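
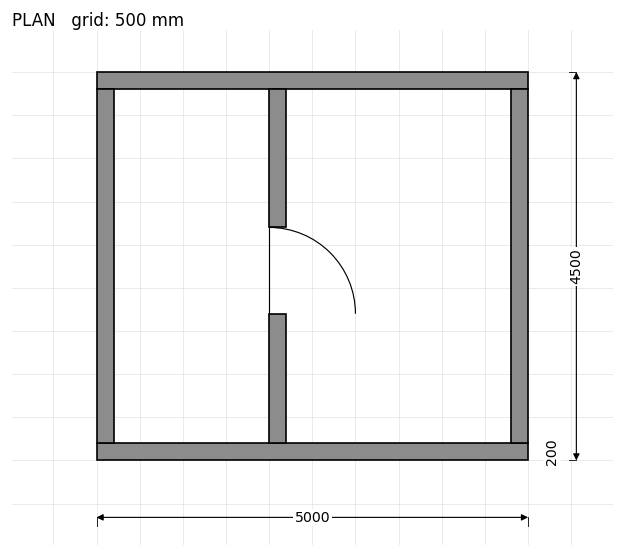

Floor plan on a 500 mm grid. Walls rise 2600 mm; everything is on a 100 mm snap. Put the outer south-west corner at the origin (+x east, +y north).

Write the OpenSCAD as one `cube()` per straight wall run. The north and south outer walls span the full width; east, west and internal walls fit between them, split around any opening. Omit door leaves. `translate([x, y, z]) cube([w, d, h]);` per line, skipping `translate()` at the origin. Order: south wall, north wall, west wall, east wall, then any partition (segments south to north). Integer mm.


cube([5000, 200, 2600]);
translate([0, 4300, 0]) cube([5000, 200, 2600]);
translate([0, 200, 0]) cube([200, 4100, 2600]);
translate([4800, 200, 0]) cube([200, 4100, 2600]);
translate([2000, 200, 0]) cube([200, 1500, 2600]);
translate([2000, 2700, 0]) cube([200, 1600, 2600]);


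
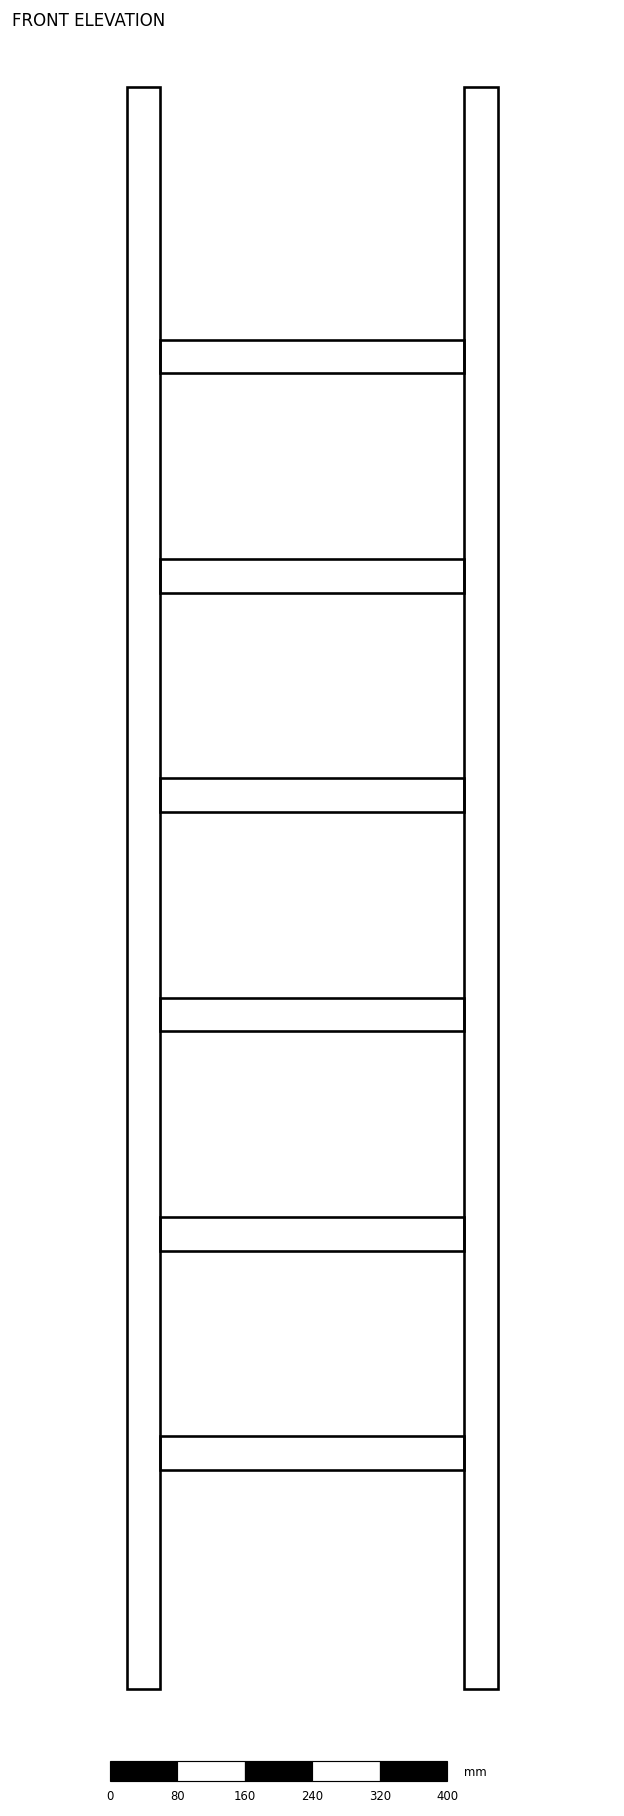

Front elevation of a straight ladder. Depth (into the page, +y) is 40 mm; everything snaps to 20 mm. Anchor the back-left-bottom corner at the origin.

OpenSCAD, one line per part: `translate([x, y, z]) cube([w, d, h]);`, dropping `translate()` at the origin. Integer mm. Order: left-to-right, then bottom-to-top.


cube([40, 40, 1900]);
translate([40, 0, 260]) cube([360, 40, 40]);
translate([40, 0, 520]) cube([360, 40, 40]);
translate([40, 0, 780]) cube([360, 40, 40]);
translate([40, 0, 1040]) cube([360, 40, 40]);
translate([40, 0, 1300]) cube([360, 40, 40]);
translate([40, 0, 1560]) cube([360, 40, 40]);
translate([400, 0, 0]) cube([40, 40, 1900]);


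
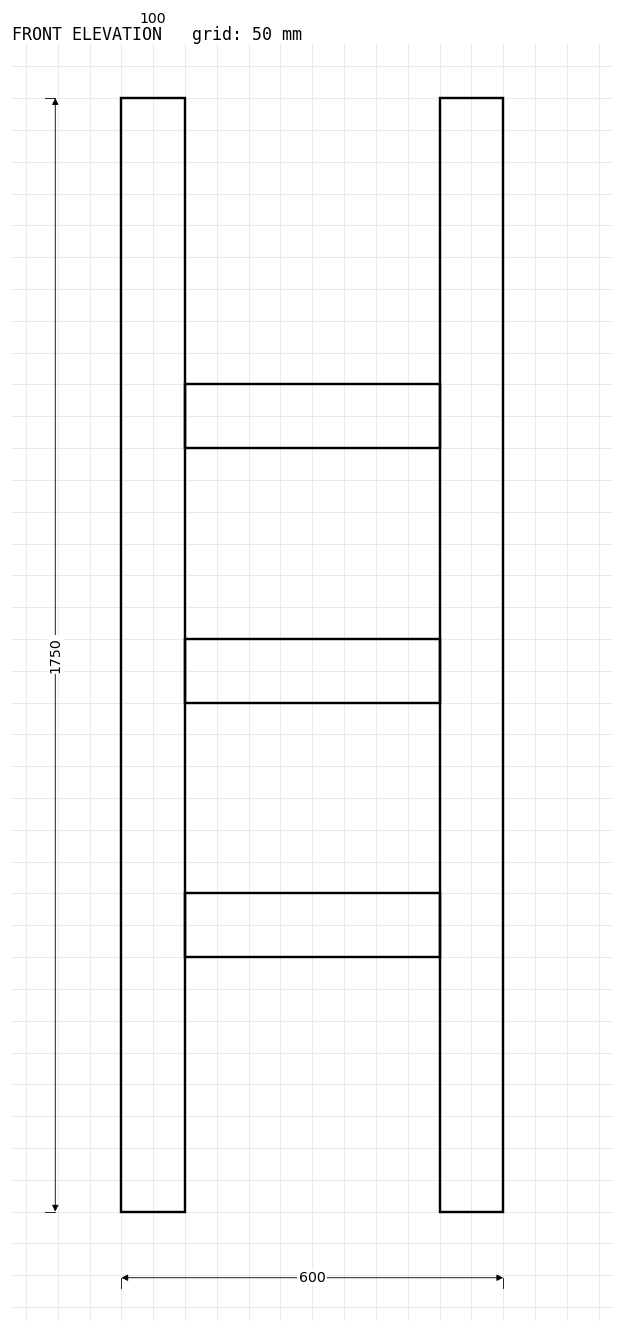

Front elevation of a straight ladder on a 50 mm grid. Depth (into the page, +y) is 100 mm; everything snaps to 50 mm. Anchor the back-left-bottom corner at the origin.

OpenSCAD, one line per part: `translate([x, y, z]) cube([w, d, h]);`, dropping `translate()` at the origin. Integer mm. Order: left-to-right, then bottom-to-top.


cube([100, 100, 1750]);
translate([100, 0, 400]) cube([400, 100, 100]);
translate([100, 0, 800]) cube([400, 100, 100]);
translate([100, 0, 1200]) cube([400, 100, 100]);
translate([500, 0, 0]) cube([100, 100, 1750]);


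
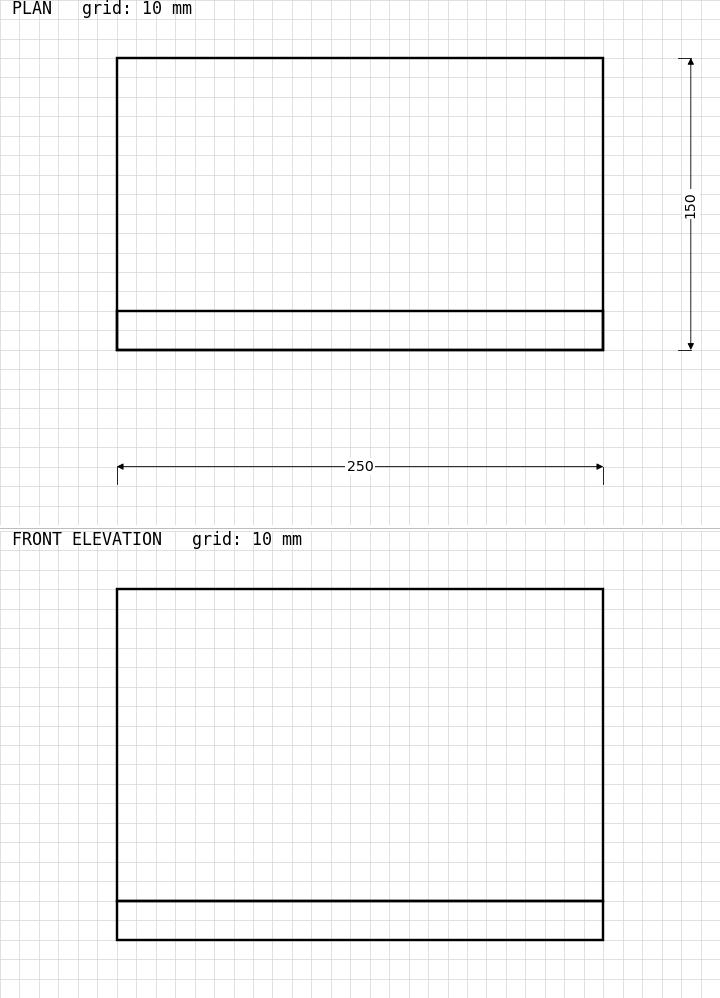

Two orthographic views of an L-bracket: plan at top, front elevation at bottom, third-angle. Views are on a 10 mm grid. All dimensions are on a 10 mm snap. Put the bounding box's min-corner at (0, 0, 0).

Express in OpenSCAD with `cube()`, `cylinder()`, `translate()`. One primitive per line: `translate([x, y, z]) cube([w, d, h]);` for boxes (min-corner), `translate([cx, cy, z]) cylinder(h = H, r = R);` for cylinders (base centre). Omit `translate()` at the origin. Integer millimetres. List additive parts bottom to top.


cube([250, 150, 20]);
translate([0, 0, 20]) cube([250, 20, 160]);


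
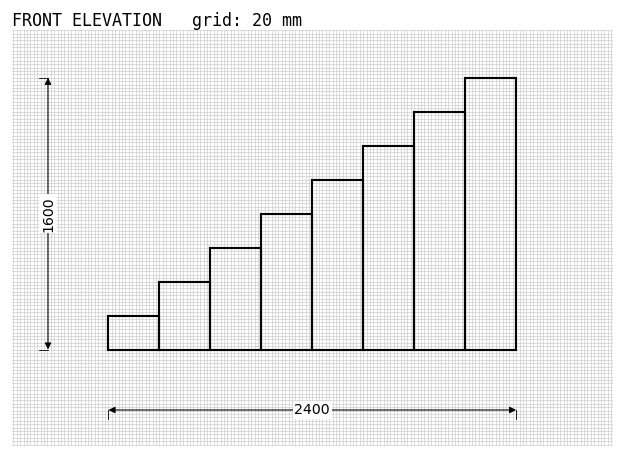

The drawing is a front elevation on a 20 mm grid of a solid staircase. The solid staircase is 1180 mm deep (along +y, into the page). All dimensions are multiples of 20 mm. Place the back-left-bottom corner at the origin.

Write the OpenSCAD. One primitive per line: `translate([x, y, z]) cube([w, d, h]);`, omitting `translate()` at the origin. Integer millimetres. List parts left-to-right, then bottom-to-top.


cube([300, 1180, 200]);
translate([300, 0, 0]) cube([300, 1180, 400]);
translate([600, 0, 0]) cube([300, 1180, 600]);
translate([900, 0, 0]) cube([300, 1180, 800]);
translate([1200, 0, 0]) cube([300, 1180, 1000]);
translate([1500, 0, 0]) cube([300, 1180, 1200]);
translate([1800, 0, 0]) cube([300, 1180, 1400]);
translate([2100, 0, 0]) cube([300, 1180, 1600]);


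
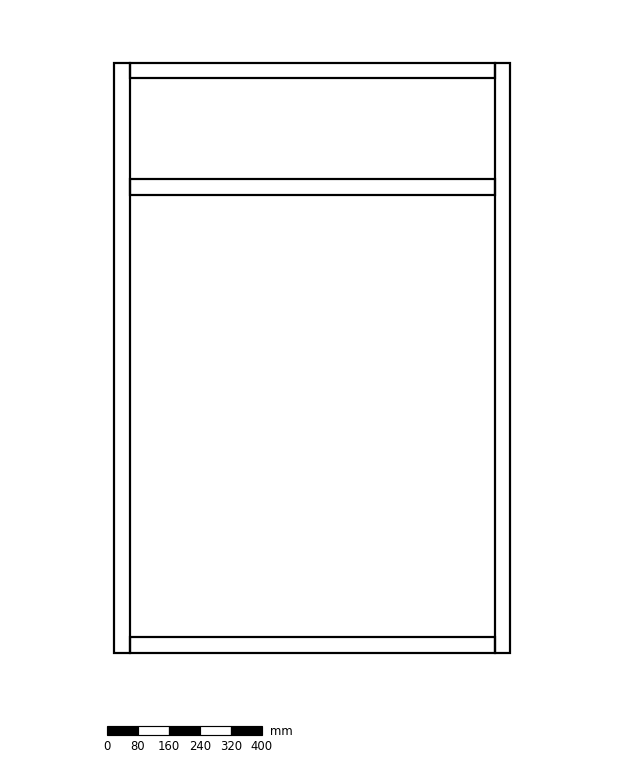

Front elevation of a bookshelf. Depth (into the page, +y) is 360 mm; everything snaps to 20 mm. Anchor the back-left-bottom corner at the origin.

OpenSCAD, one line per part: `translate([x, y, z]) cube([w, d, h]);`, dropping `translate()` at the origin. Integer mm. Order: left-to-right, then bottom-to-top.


cube([40, 360, 1520]);
translate([40, 0, 0]) cube([940, 360, 40]);
translate([40, 0, 1180]) cube([940, 360, 40]);
translate([40, 0, 1480]) cube([940, 360, 40]);
translate([980, 0, 0]) cube([40, 360, 1520]);


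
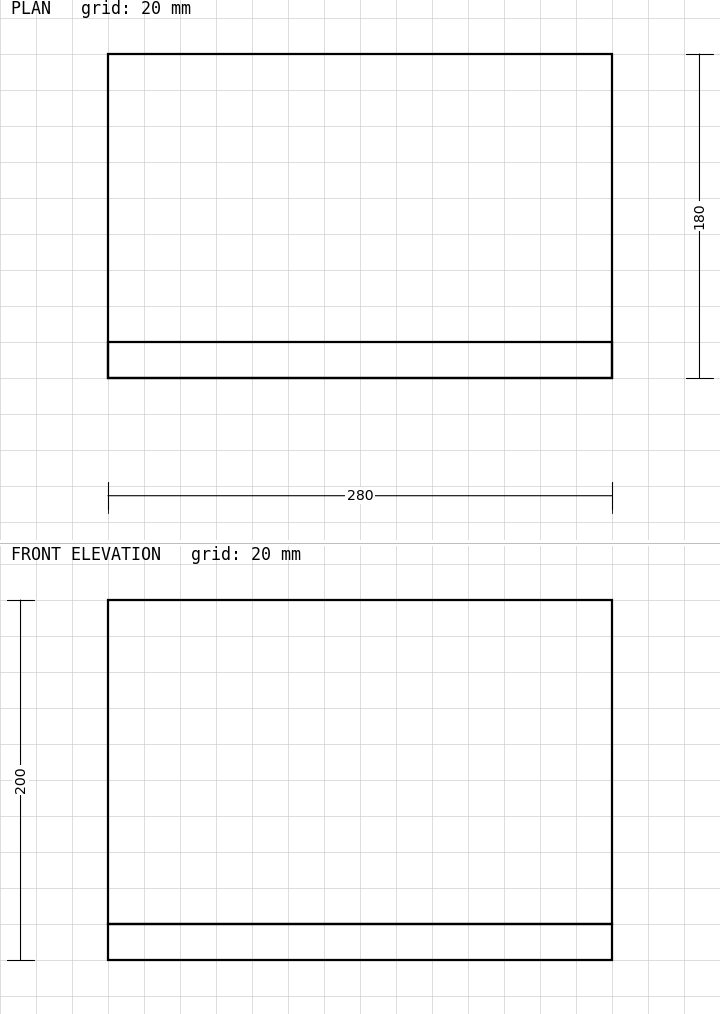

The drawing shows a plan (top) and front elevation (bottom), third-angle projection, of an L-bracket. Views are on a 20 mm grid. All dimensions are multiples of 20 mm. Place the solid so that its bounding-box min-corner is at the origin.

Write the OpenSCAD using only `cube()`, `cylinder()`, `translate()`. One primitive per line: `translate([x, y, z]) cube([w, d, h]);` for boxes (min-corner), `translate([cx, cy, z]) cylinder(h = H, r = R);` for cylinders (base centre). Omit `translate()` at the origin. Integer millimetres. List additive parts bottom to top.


cube([280, 180, 20]);
translate([0, 0, 20]) cube([280, 20, 180]);


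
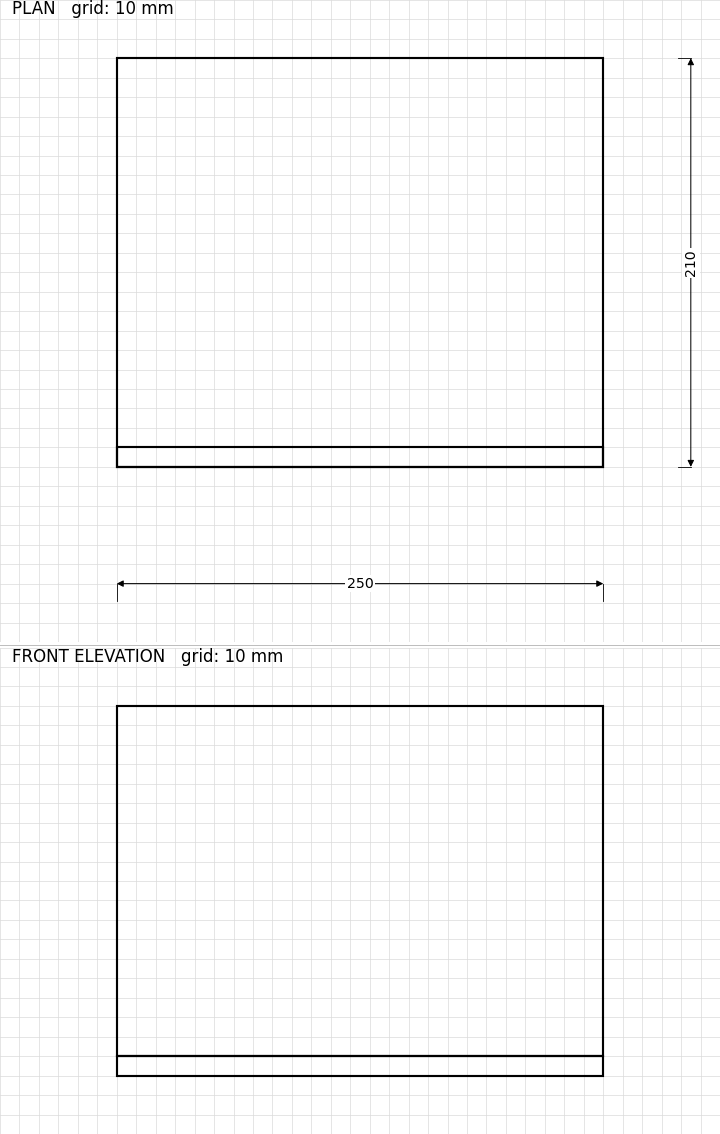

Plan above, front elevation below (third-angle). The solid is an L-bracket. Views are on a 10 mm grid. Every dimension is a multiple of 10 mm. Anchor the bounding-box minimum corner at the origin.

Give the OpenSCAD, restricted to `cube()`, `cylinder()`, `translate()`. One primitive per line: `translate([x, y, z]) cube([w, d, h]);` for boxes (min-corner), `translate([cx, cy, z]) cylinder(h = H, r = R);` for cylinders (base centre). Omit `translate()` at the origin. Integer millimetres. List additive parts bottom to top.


cube([250, 210, 10]);
translate([0, 0, 10]) cube([250, 10, 180]);


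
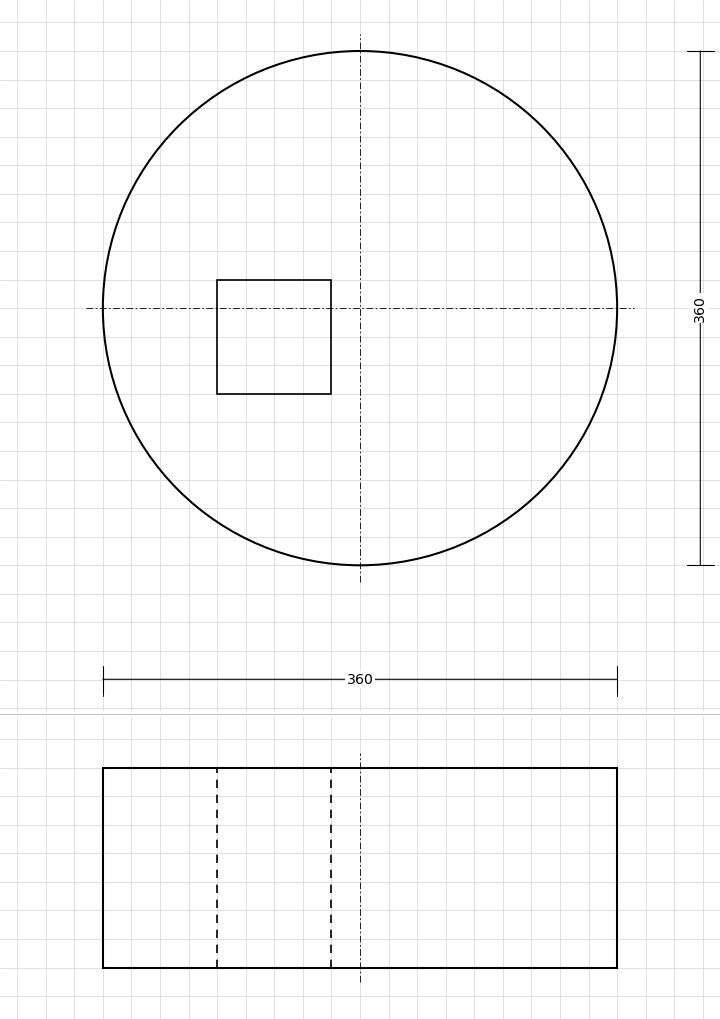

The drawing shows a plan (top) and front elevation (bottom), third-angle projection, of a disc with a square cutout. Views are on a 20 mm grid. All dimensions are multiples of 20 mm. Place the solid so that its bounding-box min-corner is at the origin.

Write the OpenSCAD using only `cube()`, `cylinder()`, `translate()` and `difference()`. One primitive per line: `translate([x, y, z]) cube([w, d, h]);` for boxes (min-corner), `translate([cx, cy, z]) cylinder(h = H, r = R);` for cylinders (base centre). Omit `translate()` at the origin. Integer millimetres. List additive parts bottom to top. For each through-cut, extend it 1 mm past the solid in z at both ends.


difference() {
  translate([180, 180, 0]) cylinder(h = 140, r = 180);
  translate([80, 120, -1]) cube([80, 80, 142]);
}


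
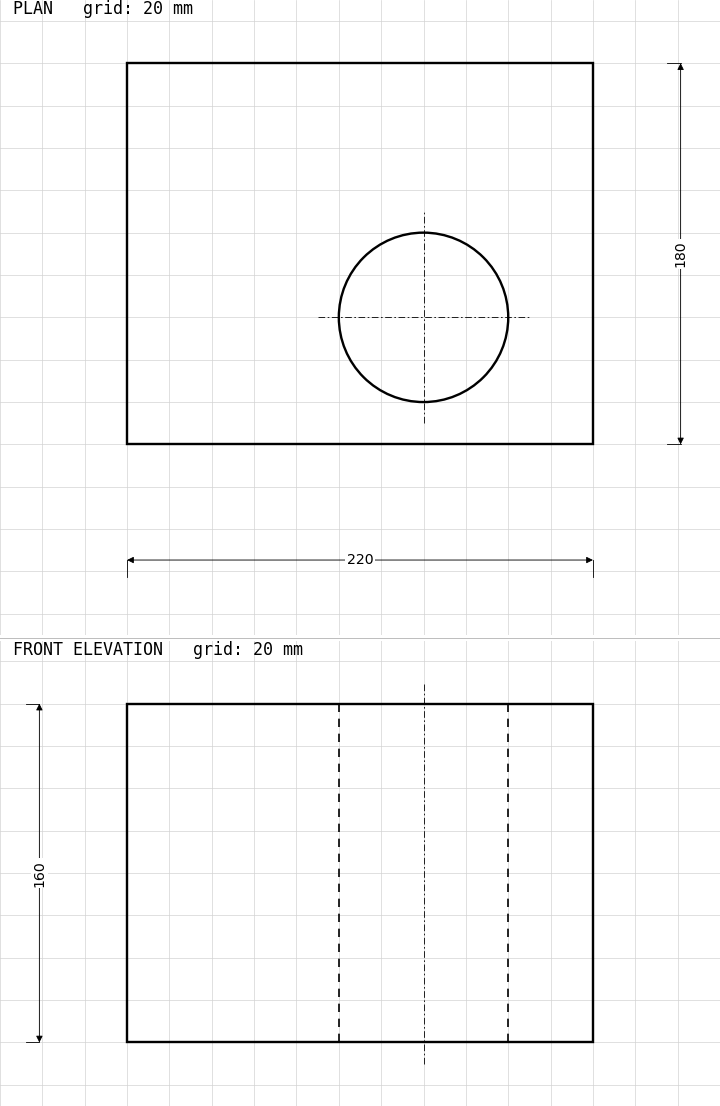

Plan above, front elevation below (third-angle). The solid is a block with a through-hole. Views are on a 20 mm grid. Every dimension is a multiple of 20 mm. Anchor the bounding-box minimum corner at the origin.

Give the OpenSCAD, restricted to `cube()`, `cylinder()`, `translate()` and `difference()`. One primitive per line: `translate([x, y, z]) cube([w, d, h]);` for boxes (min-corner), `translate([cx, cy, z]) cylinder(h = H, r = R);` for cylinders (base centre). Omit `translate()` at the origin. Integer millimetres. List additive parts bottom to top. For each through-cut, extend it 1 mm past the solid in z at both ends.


difference() {
  cube([220, 180, 160]);
  translate([140, 60, -1]) cylinder(h = 162, r = 40);
}


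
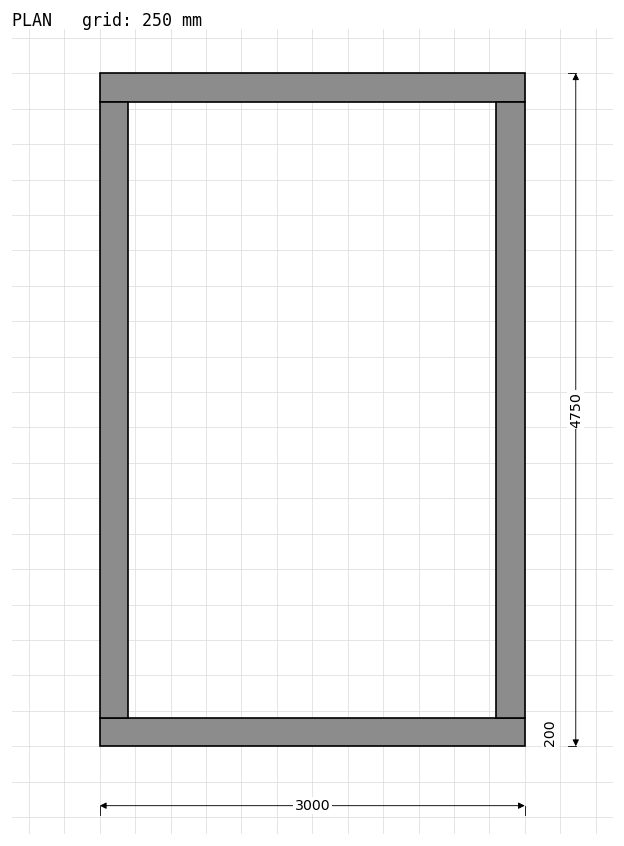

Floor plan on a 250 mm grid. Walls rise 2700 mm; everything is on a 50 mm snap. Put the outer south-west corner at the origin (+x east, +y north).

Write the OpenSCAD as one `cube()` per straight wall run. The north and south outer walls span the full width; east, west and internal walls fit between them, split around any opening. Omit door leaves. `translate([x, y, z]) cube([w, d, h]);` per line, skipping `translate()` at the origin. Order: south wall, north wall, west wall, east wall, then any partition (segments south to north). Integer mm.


cube([3000, 200, 2700]);
translate([0, 4550, 0]) cube([3000, 200, 2700]);
translate([0, 200, 0]) cube([200, 4350, 2700]);
translate([2800, 200, 0]) cube([200, 4350, 2700]);


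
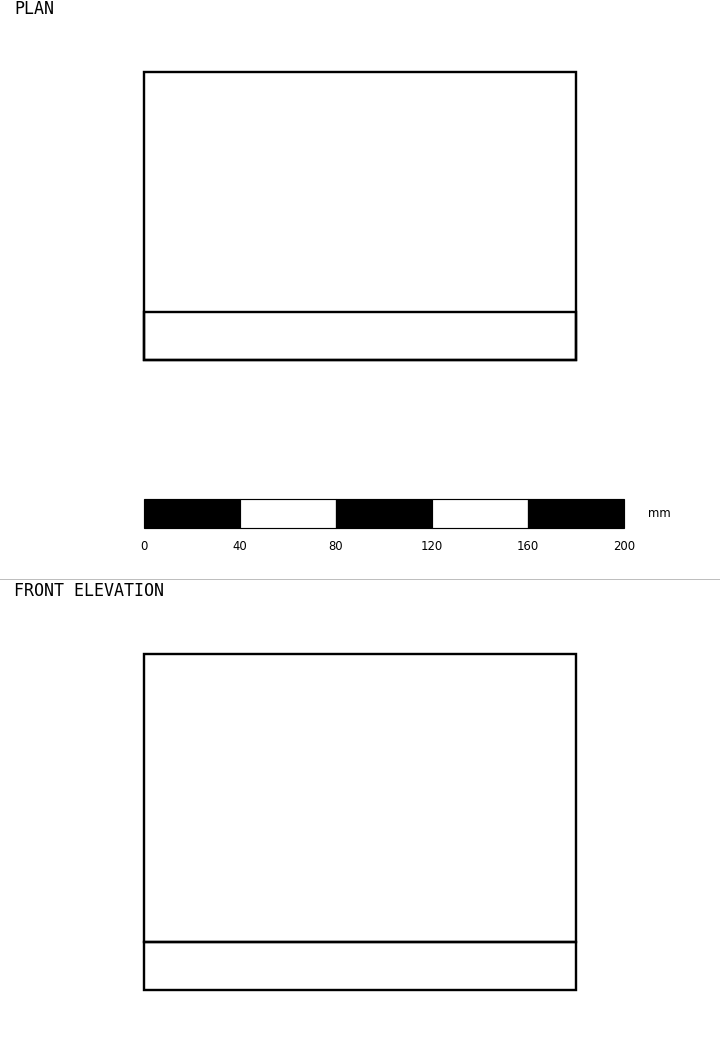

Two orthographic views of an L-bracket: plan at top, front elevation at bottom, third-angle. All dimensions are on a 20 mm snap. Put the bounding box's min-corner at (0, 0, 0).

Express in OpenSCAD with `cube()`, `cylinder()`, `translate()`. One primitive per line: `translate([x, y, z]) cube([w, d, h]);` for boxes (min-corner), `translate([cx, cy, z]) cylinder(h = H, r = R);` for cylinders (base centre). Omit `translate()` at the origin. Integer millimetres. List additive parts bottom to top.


cube([180, 120, 20]);
translate([0, 0, 20]) cube([180, 20, 120]);


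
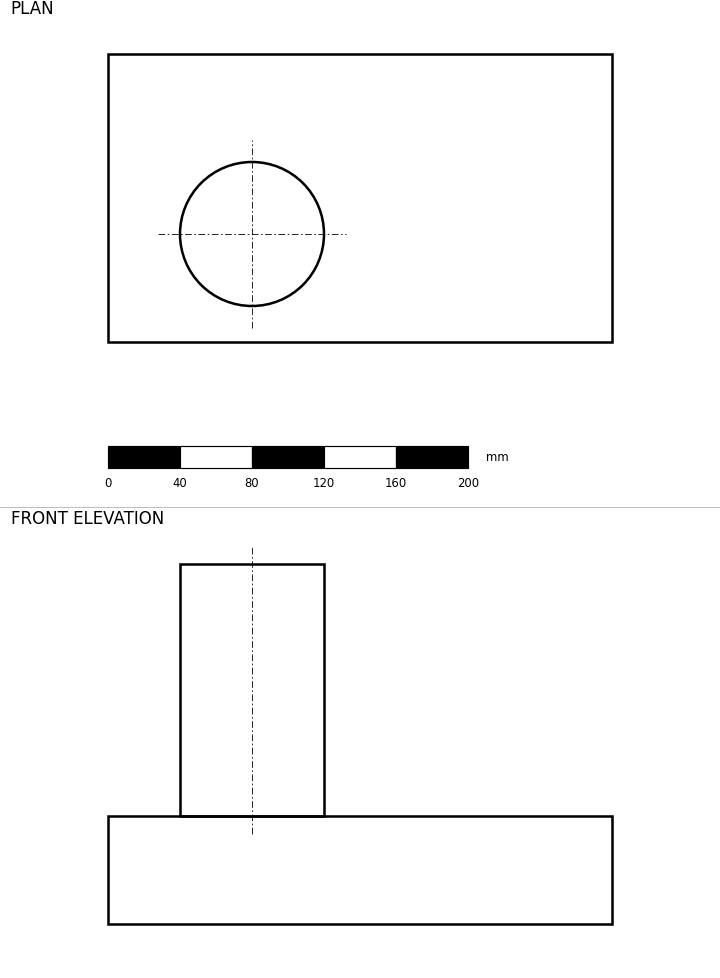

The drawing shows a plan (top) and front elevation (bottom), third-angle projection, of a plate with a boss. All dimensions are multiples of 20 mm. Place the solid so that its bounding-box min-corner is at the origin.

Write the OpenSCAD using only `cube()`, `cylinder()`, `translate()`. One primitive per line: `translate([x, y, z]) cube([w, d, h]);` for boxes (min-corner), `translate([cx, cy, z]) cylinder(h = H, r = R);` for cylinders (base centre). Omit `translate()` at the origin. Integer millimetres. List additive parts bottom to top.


cube([280, 160, 60]);
translate([80, 60, 60]) cylinder(h = 140, r = 40);


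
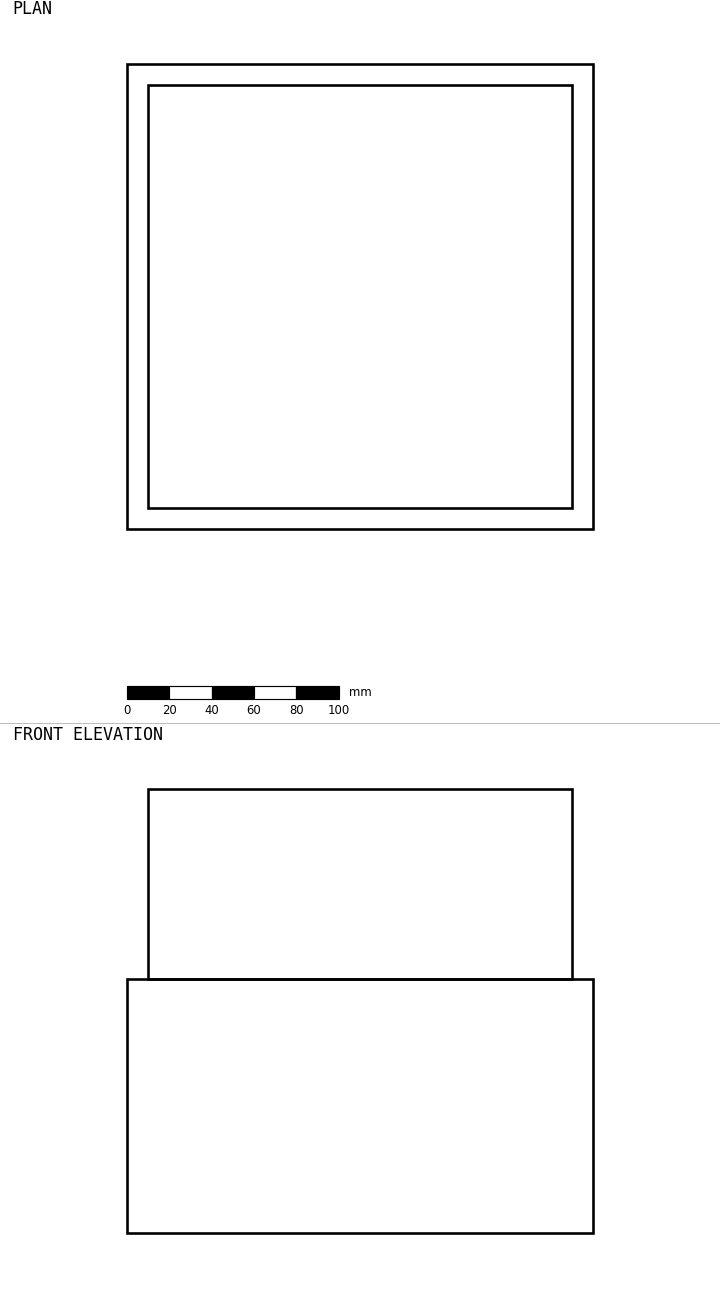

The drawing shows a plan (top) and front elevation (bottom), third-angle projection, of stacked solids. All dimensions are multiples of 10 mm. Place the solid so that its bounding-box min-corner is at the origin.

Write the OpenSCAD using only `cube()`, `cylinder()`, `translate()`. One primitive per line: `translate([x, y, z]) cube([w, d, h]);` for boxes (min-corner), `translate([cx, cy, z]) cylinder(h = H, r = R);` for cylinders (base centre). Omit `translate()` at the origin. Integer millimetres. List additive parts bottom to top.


cube([220, 220, 120]);
translate([10, 10, 120]) cube([200, 200, 90]);


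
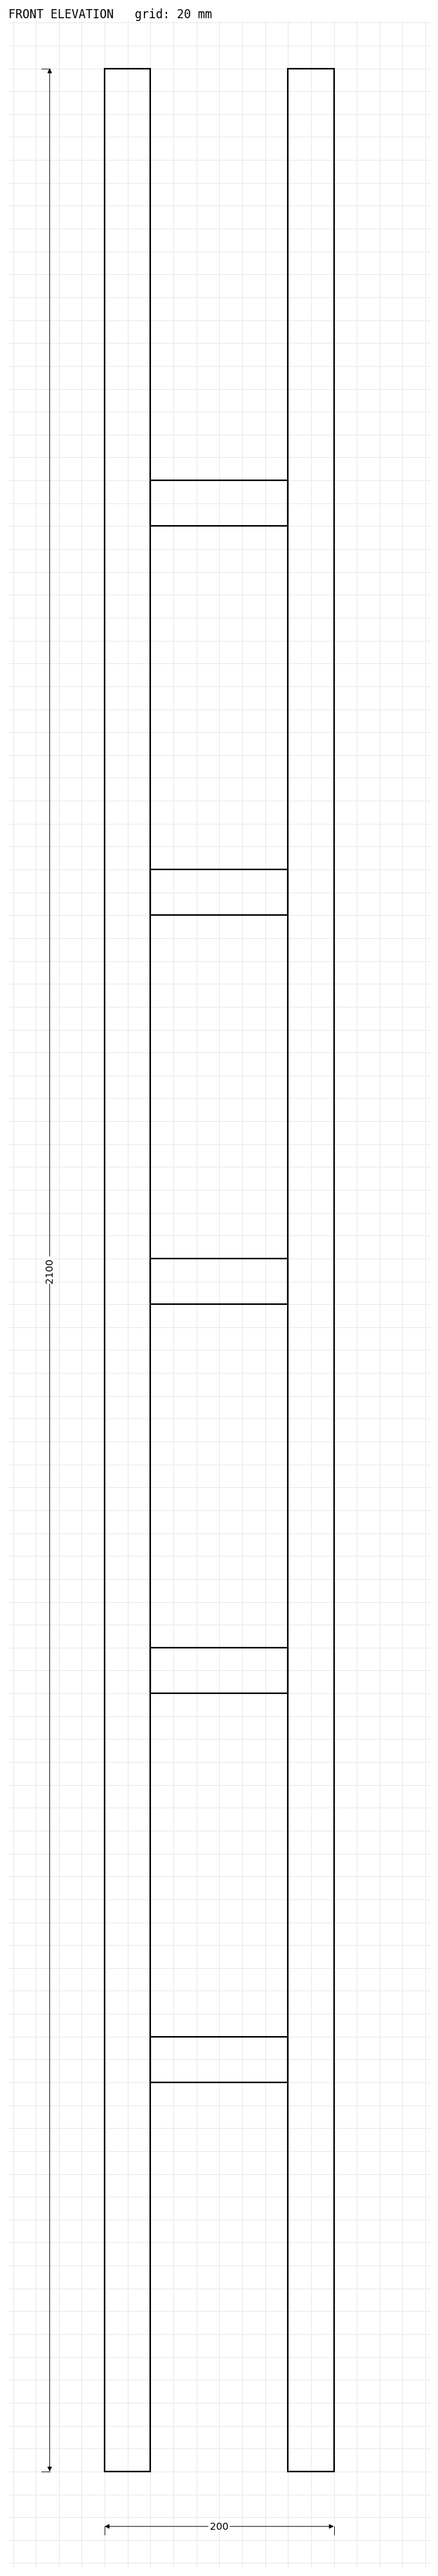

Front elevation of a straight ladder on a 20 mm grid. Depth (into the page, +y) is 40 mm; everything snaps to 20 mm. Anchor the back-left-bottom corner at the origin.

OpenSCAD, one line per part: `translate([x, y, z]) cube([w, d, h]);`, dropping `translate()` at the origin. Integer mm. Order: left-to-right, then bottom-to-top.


cube([40, 40, 2100]);
translate([40, 0, 340]) cube([120, 40, 40]);
translate([40, 0, 680]) cube([120, 40, 40]);
translate([40, 0, 1020]) cube([120, 40, 40]);
translate([40, 0, 1360]) cube([120, 40, 40]);
translate([40, 0, 1700]) cube([120, 40, 40]);
translate([160, 0, 0]) cube([40, 40, 2100]);


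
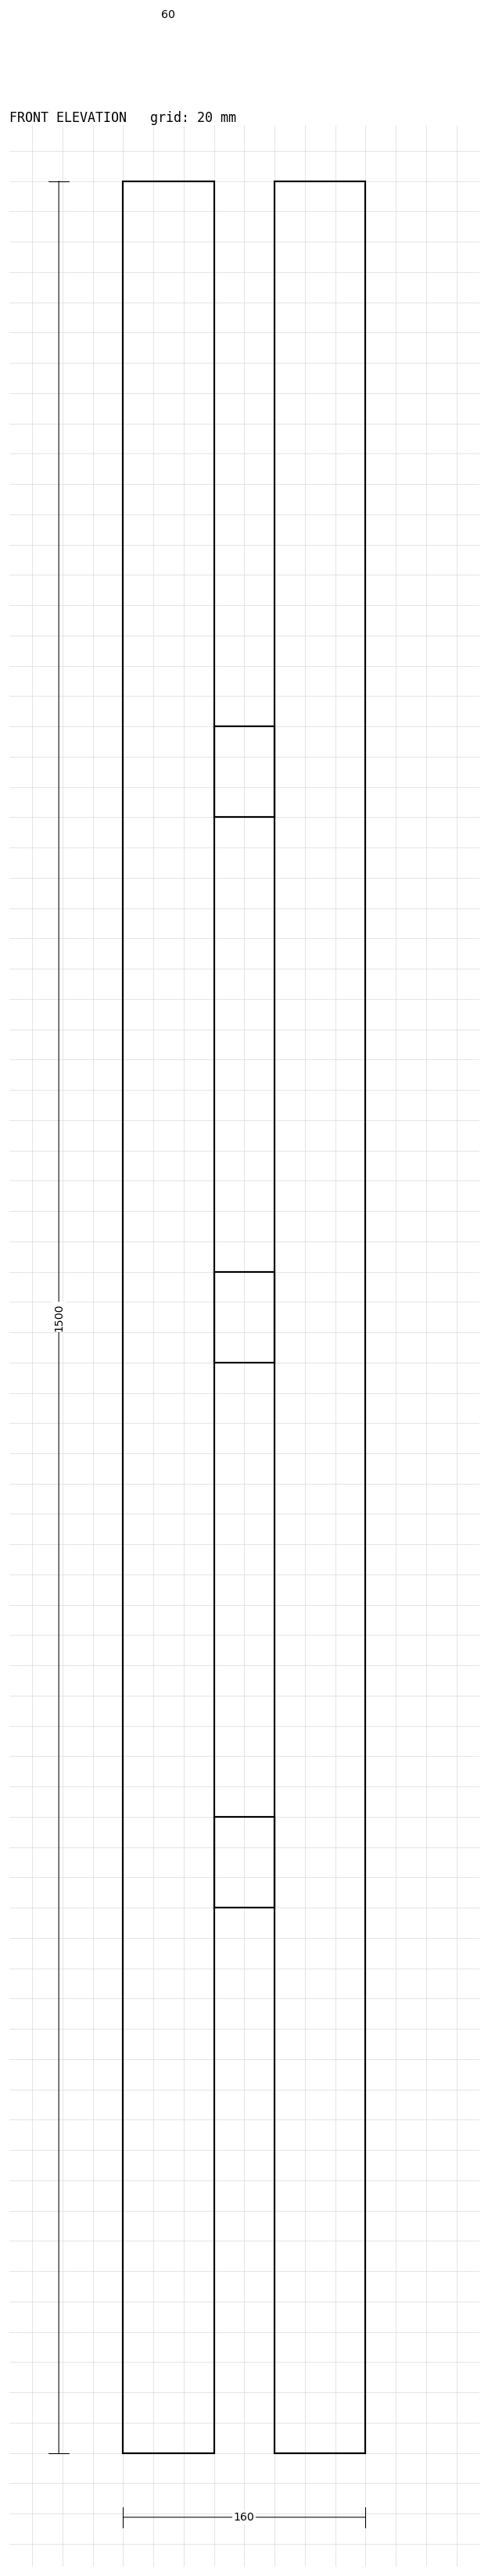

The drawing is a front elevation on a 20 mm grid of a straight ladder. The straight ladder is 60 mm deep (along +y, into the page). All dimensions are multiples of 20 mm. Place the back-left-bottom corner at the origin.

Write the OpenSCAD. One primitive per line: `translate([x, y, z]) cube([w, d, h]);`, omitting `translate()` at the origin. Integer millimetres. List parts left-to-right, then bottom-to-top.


cube([60, 60, 1500]);
translate([60, 0, 360]) cube([40, 60, 60]);
translate([60, 0, 720]) cube([40, 60, 60]);
translate([60, 0, 1080]) cube([40, 60, 60]);
translate([100, 0, 0]) cube([60, 60, 1500]);


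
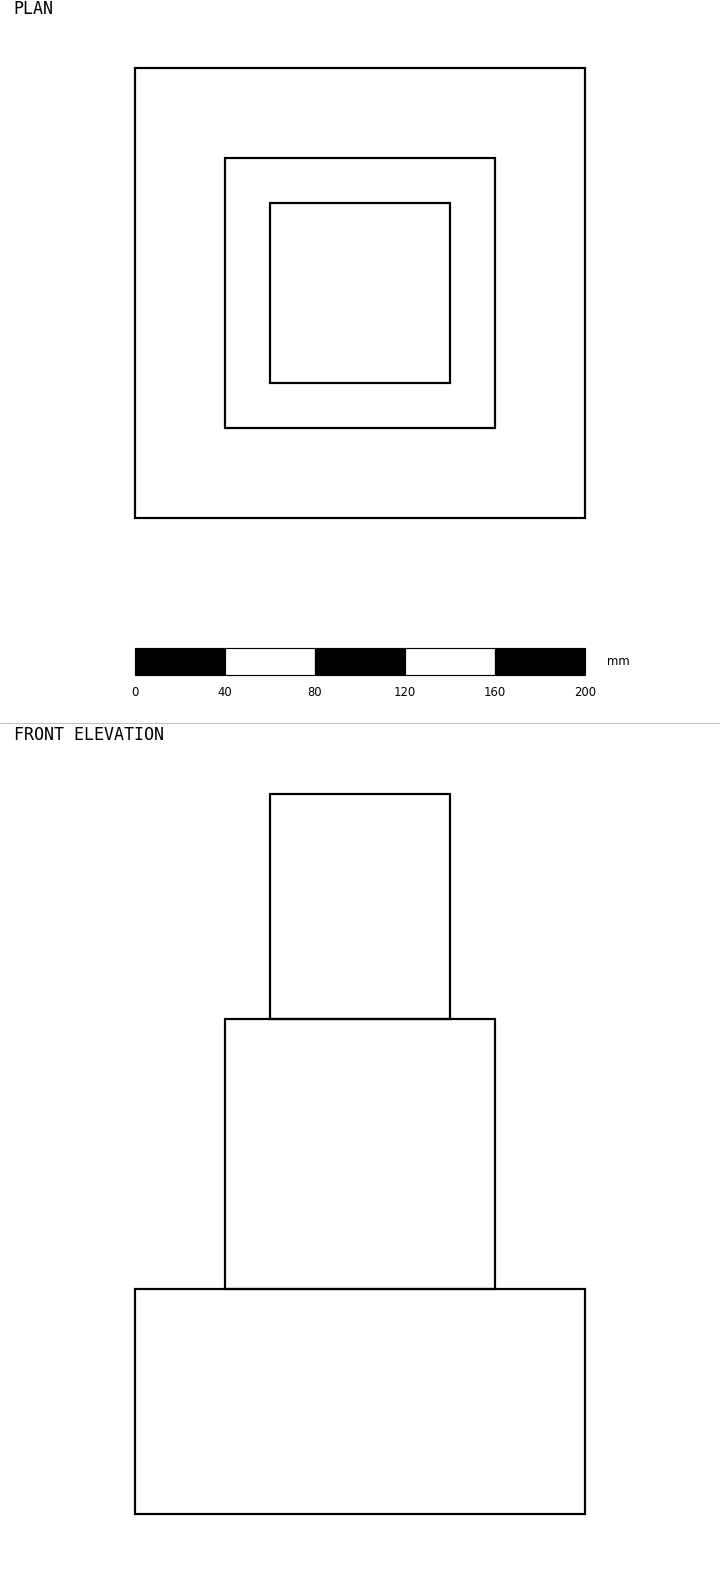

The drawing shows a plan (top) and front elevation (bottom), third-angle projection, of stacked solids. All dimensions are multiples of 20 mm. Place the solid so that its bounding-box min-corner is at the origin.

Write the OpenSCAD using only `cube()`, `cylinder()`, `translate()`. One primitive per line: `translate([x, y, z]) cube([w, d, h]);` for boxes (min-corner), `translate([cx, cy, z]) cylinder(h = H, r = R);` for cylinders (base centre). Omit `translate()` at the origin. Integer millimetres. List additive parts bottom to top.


cube([200, 200, 100]);
translate([40, 40, 100]) cube([120, 120, 120]);
translate([60, 60, 220]) cube([80, 80, 100]);


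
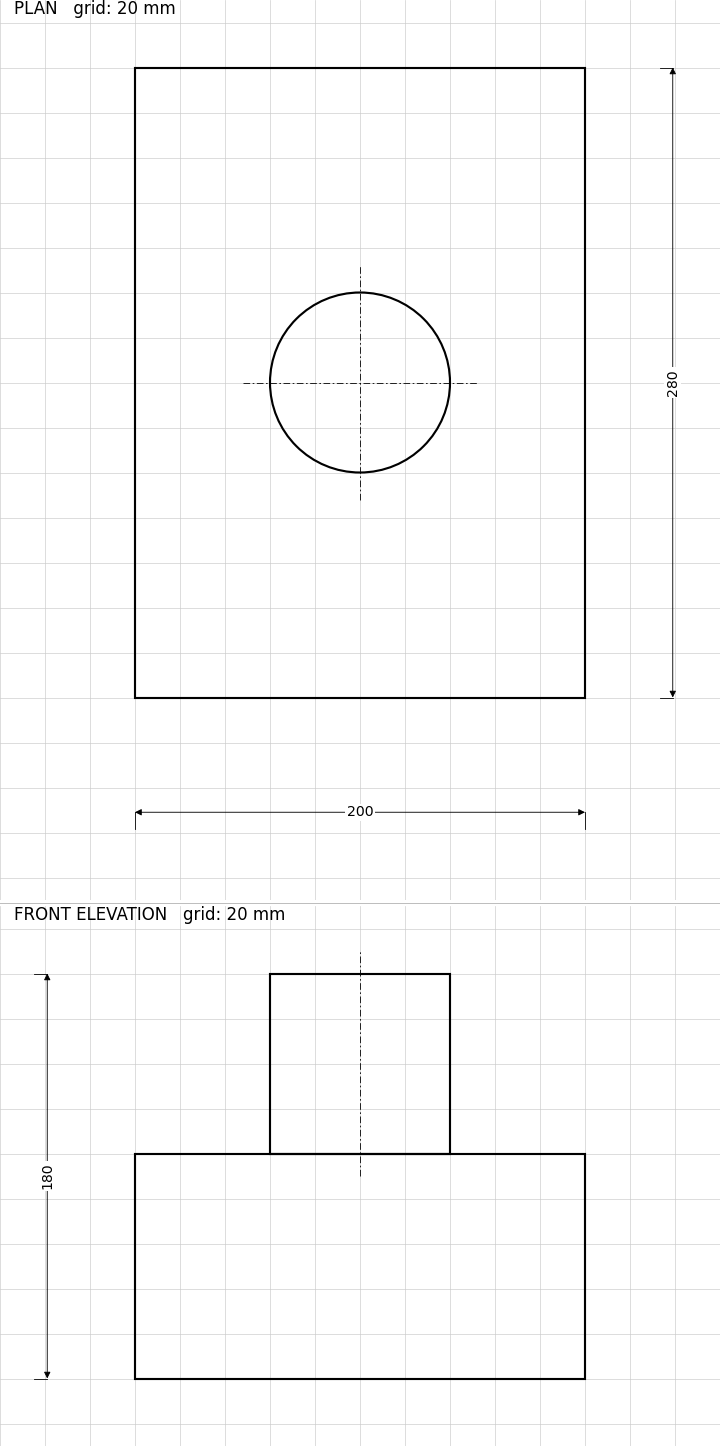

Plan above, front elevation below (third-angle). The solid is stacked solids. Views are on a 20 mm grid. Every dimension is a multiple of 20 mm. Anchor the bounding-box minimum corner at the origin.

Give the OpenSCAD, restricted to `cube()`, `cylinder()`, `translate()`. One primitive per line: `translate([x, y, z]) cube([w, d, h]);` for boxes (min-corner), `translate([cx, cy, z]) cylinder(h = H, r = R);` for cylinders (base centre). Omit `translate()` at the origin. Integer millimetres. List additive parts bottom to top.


cube([200, 280, 100]);
translate([100, 140, 100]) cylinder(h = 80, r = 40);


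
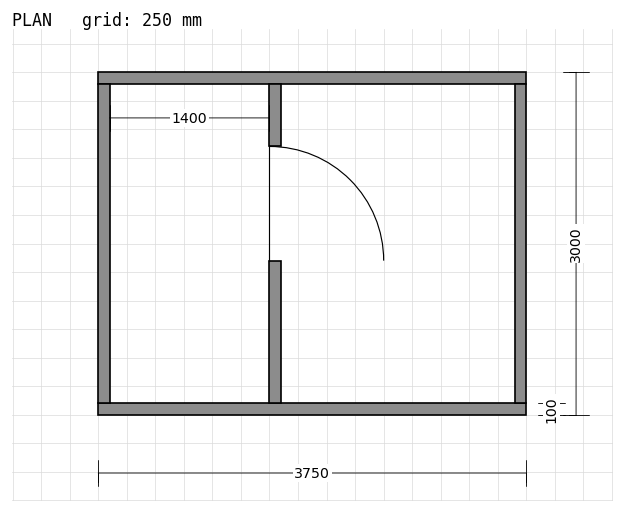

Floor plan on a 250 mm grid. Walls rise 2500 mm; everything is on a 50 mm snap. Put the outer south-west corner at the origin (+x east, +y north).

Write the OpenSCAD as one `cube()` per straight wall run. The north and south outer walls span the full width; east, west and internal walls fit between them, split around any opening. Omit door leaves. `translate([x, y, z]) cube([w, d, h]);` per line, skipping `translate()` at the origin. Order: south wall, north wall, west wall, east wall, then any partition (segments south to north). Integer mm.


cube([3750, 100, 2500]);
translate([0, 2900, 0]) cube([3750, 100, 2500]);
translate([0, 100, 0]) cube([100, 2800, 2500]);
translate([3650, 100, 0]) cube([100, 2800, 2500]);
translate([1500, 100, 0]) cube([100, 1250, 2500]);
translate([1500, 2350, 0]) cube([100, 550, 2500]);


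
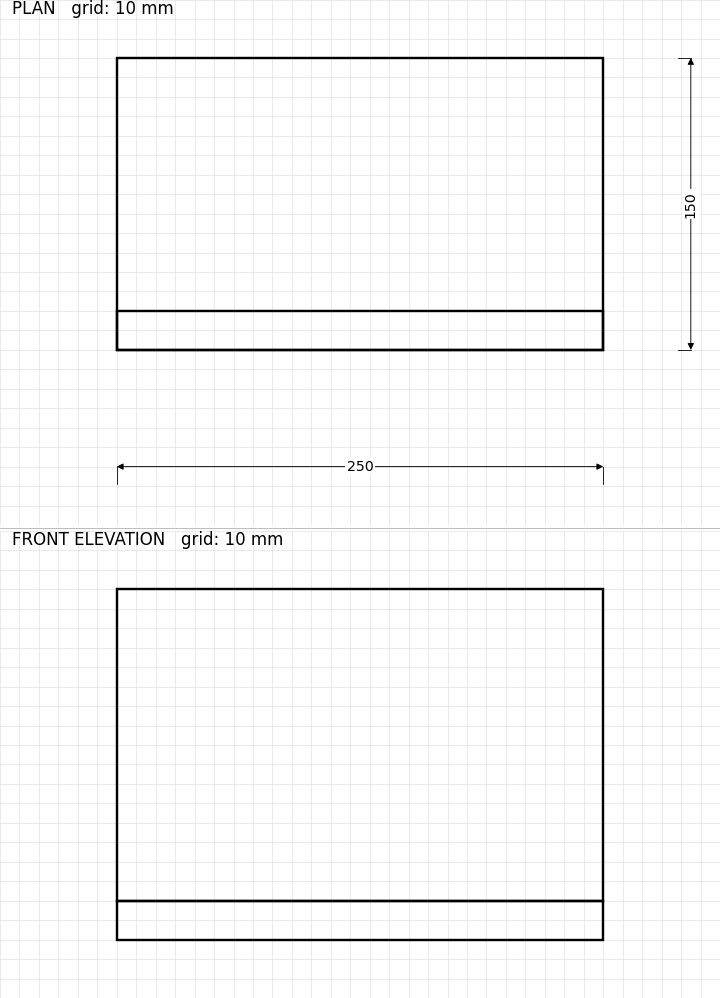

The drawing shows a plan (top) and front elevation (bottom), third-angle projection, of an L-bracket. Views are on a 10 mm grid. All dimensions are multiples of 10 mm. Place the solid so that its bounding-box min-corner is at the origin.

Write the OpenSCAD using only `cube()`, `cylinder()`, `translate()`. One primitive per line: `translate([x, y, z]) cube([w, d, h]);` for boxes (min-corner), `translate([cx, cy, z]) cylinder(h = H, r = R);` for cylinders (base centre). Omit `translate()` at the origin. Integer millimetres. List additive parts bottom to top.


cube([250, 150, 20]);
translate([0, 0, 20]) cube([250, 20, 160]);


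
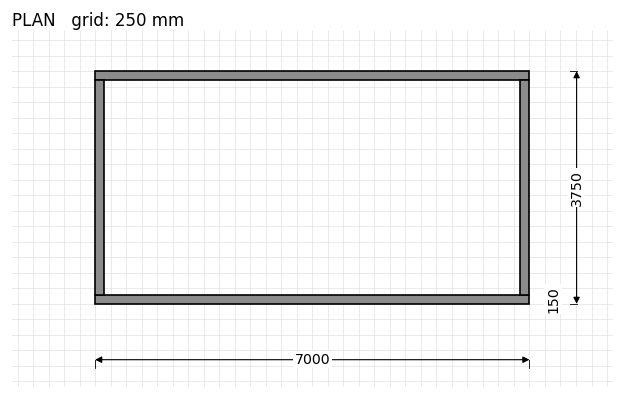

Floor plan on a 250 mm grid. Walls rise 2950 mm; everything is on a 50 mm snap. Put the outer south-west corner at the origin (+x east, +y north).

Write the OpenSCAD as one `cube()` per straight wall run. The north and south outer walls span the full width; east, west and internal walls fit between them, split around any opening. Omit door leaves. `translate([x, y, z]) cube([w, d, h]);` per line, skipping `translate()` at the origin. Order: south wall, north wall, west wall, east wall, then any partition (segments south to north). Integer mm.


cube([7000, 150, 2950]);
translate([0, 3600, 0]) cube([7000, 150, 2950]);
translate([0, 150, 0]) cube([150, 3450, 2950]);
translate([6850, 150, 0]) cube([150, 3450, 2950]);


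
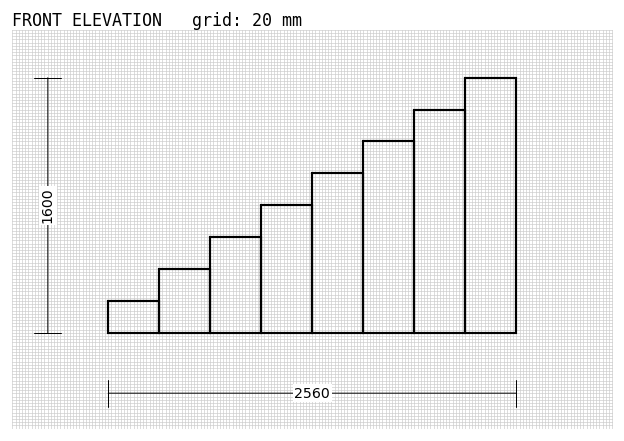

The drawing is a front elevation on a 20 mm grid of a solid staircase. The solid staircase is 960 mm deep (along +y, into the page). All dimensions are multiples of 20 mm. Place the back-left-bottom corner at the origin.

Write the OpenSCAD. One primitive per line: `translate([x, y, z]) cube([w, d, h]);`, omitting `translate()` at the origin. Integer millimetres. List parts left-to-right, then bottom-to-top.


cube([320, 960, 200]);
translate([320, 0, 0]) cube([320, 960, 400]);
translate([640, 0, 0]) cube([320, 960, 600]);
translate([960, 0, 0]) cube([320, 960, 800]);
translate([1280, 0, 0]) cube([320, 960, 1000]);
translate([1600, 0, 0]) cube([320, 960, 1200]);
translate([1920, 0, 0]) cube([320, 960, 1400]);
translate([2240, 0, 0]) cube([320, 960, 1600]);


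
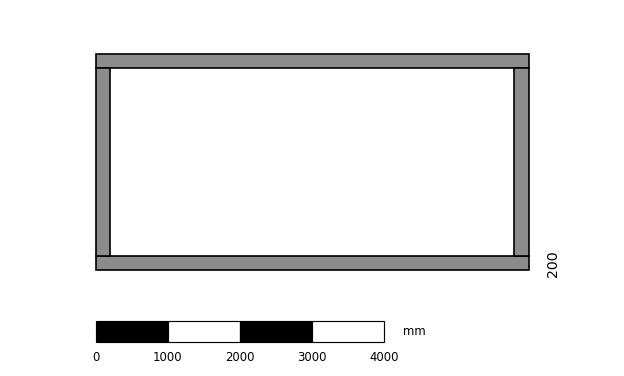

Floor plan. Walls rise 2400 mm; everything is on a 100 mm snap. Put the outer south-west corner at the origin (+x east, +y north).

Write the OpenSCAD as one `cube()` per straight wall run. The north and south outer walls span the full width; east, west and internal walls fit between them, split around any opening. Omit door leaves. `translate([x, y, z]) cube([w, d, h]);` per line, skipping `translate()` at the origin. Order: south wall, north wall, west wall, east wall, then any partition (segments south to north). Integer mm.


cube([6000, 200, 2400]);
translate([0, 2800, 0]) cube([6000, 200, 2400]);
translate([0, 200, 0]) cube([200, 2600, 2400]);
translate([5800, 200, 0]) cube([200, 2600, 2400]);


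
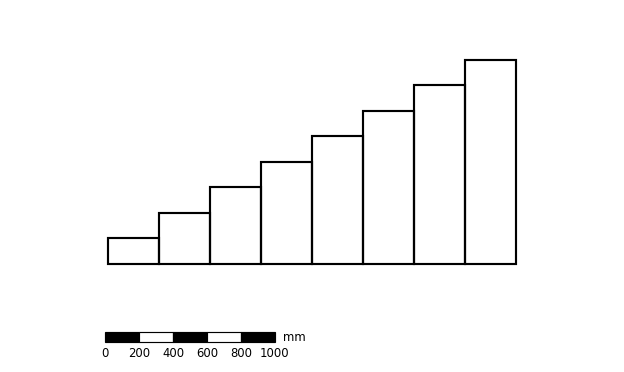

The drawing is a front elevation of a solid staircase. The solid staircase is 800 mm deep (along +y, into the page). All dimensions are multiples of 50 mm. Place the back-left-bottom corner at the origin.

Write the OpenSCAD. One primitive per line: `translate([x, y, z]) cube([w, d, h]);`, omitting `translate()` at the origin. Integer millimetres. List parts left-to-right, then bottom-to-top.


cube([300, 800, 150]);
translate([300, 0, 0]) cube([300, 800, 300]);
translate([600, 0, 0]) cube([300, 800, 450]);
translate([900, 0, 0]) cube([300, 800, 600]);
translate([1200, 0, 0]) cube([300, 800, 750]);
translate([1500, 0, 0]) cube([300, 800, 900]);
translate([1800, 0, 0]) cube([300, 800, 1050]);
translate([2100, 0, 0]) cube([300, 800, 1200]);


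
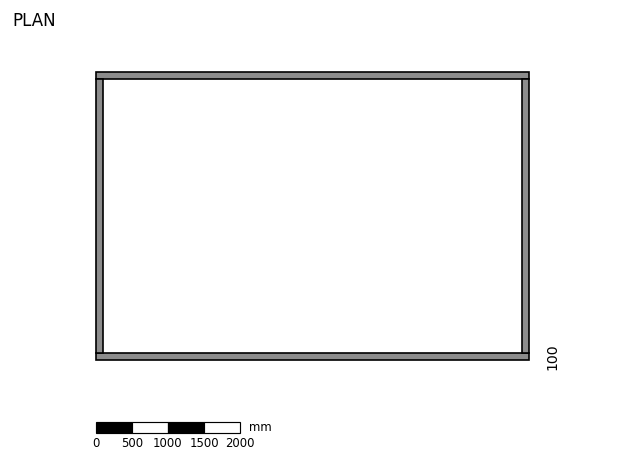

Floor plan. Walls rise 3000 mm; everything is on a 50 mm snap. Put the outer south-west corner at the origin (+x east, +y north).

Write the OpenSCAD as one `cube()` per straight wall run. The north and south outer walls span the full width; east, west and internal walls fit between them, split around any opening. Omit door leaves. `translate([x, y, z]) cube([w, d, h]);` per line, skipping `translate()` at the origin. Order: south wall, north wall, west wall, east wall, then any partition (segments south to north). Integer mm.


cube([6000, 100, 3000]);
translate([0, 3900, 0]) cube([6000, 100, 3000]);
translate([0, 100, 0]) cube([100, 3800, 3000]);
translate([5900, 100, 0]) cube([100, 3800, 3000]);


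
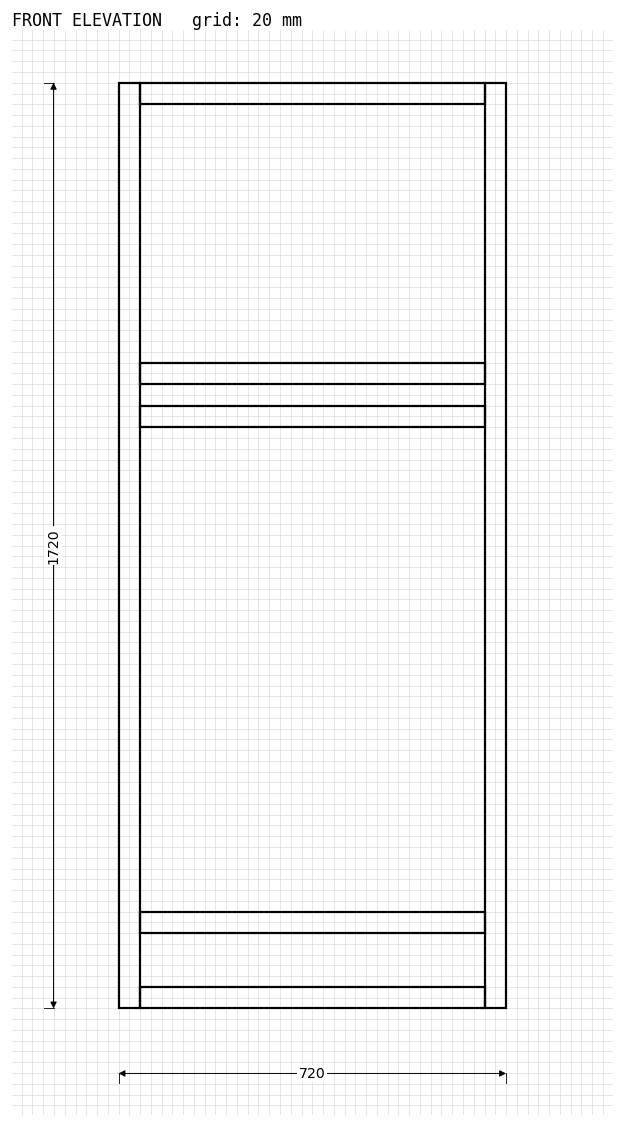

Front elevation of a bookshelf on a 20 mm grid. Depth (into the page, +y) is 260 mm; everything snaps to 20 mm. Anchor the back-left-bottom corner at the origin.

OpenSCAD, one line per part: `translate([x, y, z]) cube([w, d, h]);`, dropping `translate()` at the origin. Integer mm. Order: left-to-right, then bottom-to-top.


cube([40, 260, 1720]);
translate([40, 0, 0]) cube([640, 260, 40]);
translate([40, 0, 140]) cube([640, 260, 40]);
translate([40, 0, 1080]) cube([640, 260, 40]);
translate([40, 0, 1160]) cube([640, 260, 40]);
translate([40, 0, 1680]) cube([640, 260, 40]);
translate([680, 0, 0]) cube([40, 260, 1720]);


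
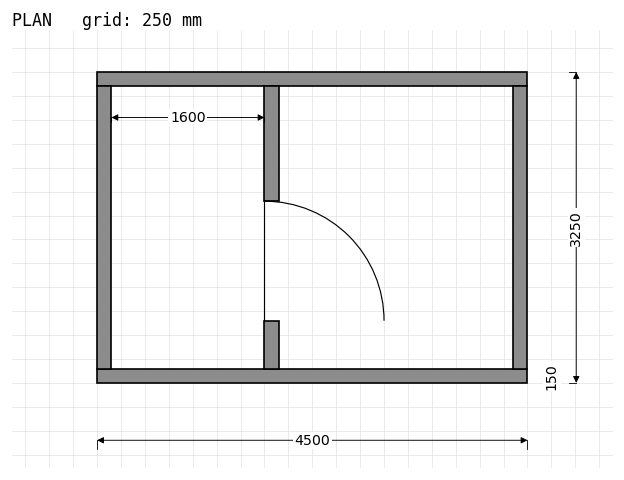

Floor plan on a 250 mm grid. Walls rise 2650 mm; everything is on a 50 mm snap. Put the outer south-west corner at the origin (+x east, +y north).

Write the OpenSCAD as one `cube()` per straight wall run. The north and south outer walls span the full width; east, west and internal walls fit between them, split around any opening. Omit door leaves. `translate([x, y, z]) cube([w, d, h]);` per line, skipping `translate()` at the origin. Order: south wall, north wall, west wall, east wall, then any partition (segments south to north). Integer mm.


cube([4500, 150, 2650]);
translate([0, 3100, 0]) cube([4500, 150, 2650]);
translate([0, 150, 0]) cube([150, 2950, 2650]);
translate([4350, 150, 0]) cube([150, 2950, 2650]);
translate([1750, 150, 0]) cube([150, 500, 2650]);
translate([1750, 1900, 0]) cube([150, 1200, 2650]);


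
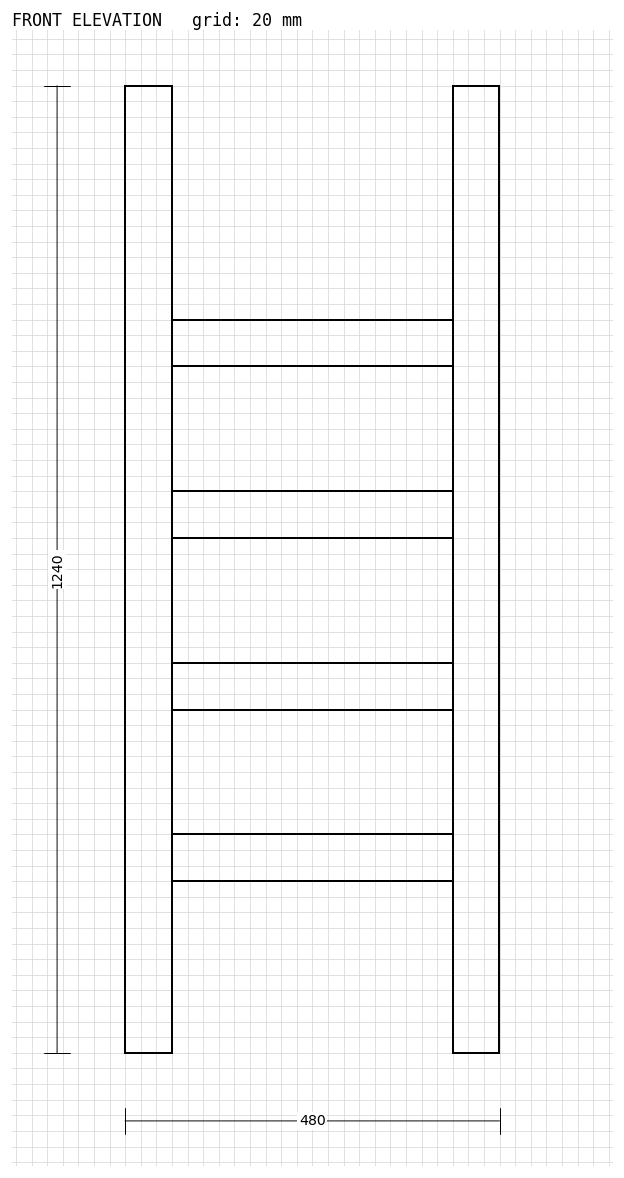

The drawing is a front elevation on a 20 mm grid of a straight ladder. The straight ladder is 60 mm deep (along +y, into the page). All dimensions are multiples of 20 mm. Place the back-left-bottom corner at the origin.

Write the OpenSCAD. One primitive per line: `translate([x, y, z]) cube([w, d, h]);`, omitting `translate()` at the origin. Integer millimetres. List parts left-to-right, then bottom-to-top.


cube([60, 60, 1240]);
translate([60, 0, 220]) cube([360, 60, 60]);
translate([60, 0, 440]) cube([360, 60, 60]);
translate([60, 0, 660]) cube([360, 60, 60]);
translate([60, 0, 880]) cube([360, 60, 60]);
translate([420, 0, 0]) cube([60, 60, 1240]);


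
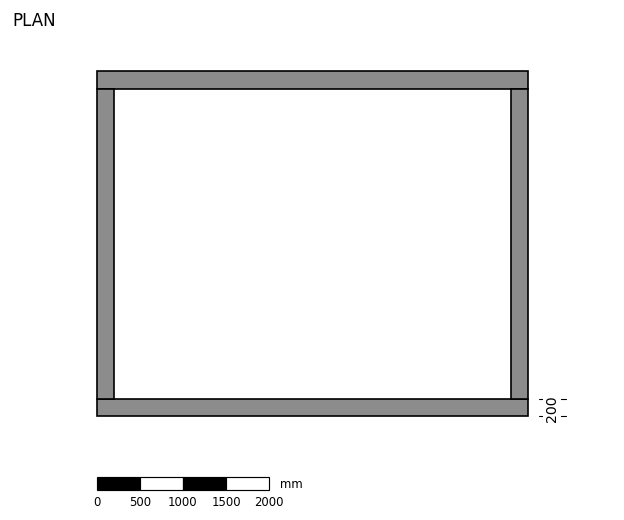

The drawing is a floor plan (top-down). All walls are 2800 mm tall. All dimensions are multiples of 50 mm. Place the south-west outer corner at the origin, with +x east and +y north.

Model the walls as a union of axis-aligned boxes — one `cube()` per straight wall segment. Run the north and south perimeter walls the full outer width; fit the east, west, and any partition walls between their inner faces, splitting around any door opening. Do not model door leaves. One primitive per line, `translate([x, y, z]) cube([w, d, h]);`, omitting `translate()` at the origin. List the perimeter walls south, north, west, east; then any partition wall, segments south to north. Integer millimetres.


cube([5000, 200, 2800]);
translate([0, 3800, 0]) cube([5000, 200, 2800]);
translate([0, 200, 0]) cube([200, 3600, 2800]);
translate([4800, 200, 0]) cube([200, 3600, 2800]);


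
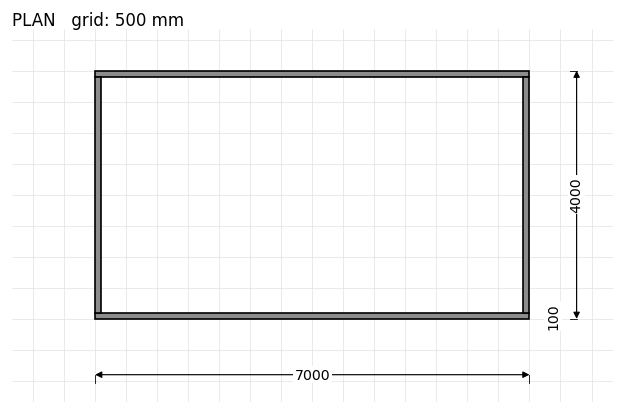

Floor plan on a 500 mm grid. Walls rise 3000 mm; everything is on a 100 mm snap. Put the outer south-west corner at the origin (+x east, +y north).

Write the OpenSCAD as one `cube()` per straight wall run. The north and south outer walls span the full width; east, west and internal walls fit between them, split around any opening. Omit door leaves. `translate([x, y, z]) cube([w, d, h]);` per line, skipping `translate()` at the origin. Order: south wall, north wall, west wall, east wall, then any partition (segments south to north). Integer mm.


cube([7000, 100, 3000]);
translate([0, 3900, 0]) cube([7000, 100, 3000]);
translate([0, 100, 0]) cube([100, 3800, 3000]);
translate([6900, 100, 0]) cube([100, 3800, 3000]);


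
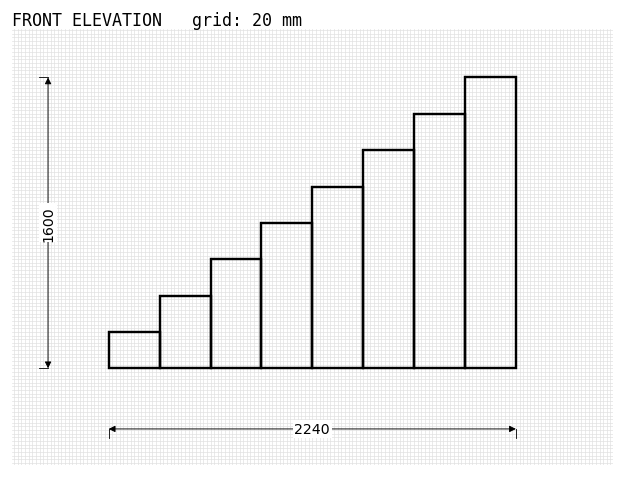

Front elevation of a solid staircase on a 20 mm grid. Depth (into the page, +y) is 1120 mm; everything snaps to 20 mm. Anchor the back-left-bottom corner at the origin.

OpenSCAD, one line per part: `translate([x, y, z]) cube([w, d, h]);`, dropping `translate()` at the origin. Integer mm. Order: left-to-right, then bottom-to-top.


cube([280, 1120, 200]);
translate([280, 0, 0]) cube([280, 1120, 400]);
translate([560, 0, 0]) cube([280, 1120, 600]);
translate([840, 0, 0]) cube([280, 1120, 800]);
translate([1120, 0, 0]) cube([280, 1120, 1000]);
translate([1400, 0, 0]) cube([280, 1120, 1200]);
translate([1680, 0, 0]) cube([280, 1120, 1400]);
translate([1960, 0, 0]) cube([280, 1120, 1600]);


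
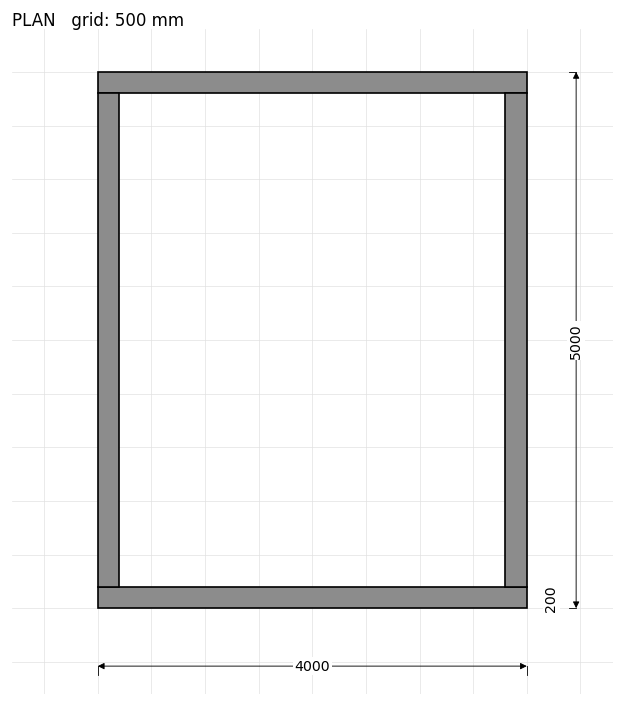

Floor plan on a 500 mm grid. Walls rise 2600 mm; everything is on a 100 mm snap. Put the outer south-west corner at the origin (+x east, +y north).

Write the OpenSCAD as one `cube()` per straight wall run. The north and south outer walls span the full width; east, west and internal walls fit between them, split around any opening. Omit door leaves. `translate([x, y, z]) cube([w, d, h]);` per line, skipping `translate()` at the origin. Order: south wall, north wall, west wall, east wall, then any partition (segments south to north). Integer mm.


cube([4000, 200, 2600]);
translate([0, 4800, 0]) cube([4000, 200, 2600]);
translate([0, 200, 0]) cube([200, 4600, 2600]);
translate([3800, 200, 0]) cube([200, 4600, 2600]);


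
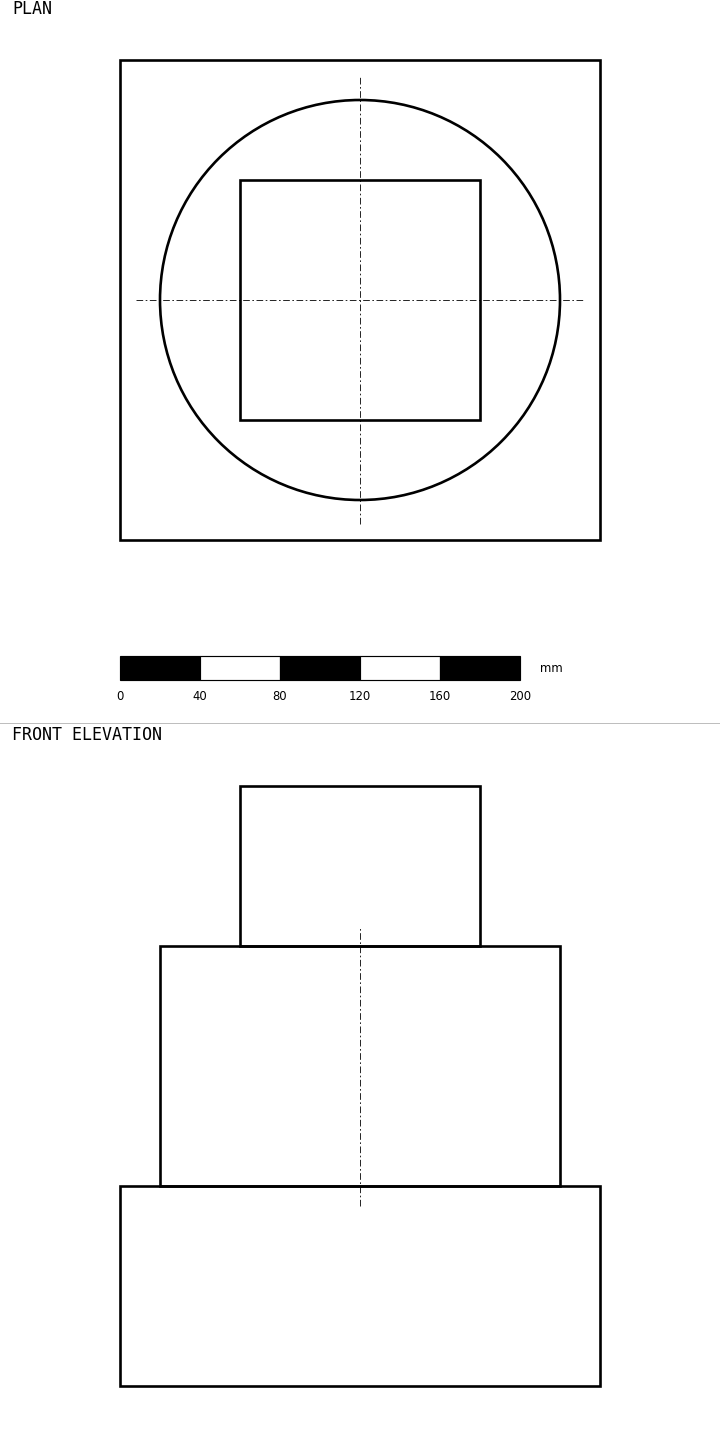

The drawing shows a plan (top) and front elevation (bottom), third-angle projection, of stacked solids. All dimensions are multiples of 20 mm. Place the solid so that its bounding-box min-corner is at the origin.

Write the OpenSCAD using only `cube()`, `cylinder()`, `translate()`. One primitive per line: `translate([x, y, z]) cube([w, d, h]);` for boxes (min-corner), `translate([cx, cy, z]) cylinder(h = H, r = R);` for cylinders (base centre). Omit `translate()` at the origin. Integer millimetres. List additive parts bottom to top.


cube([240, 240, 100]);
translate([120, 120, 100]) cylinder(h = 120, r = 100);
translate([60, 60, 220]) cube([120, 120, 80]);


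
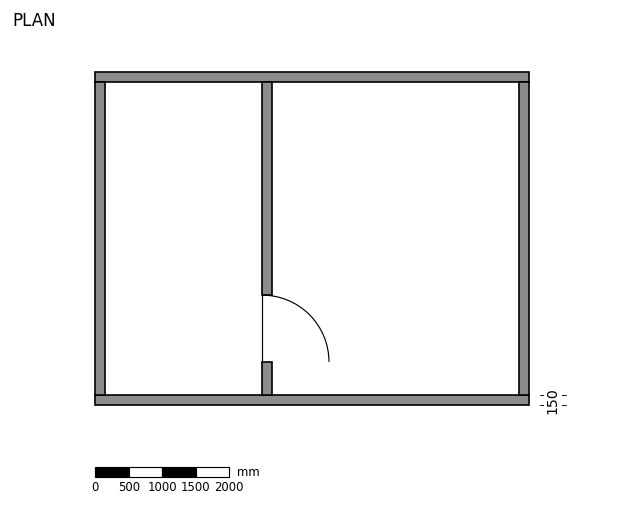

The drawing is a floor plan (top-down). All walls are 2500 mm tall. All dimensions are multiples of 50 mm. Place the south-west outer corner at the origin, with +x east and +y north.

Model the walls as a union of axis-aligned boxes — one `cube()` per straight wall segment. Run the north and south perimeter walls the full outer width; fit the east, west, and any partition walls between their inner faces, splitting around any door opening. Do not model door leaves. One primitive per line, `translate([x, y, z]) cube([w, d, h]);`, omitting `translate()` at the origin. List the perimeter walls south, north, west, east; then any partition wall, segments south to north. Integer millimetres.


cube([6500, 150, 2500]);
translate([0, 4850, 0]) cube([6500, 150, 2500]);
translate([0, 150, 0]) cube([150, 4700, 2500]);
translate([6350, 150, 0]) cube([150, 4700, 2500]);
translate([2500, 150, 0]) cube([150, 500, 2500]);
translate([2500, 1650, 0]) cube([150, 3200, 2500]);


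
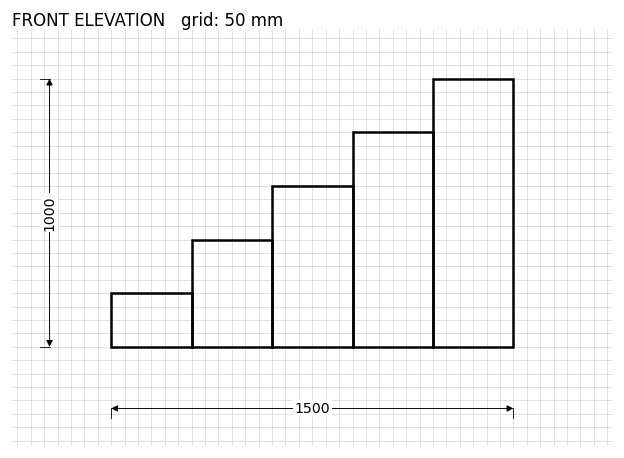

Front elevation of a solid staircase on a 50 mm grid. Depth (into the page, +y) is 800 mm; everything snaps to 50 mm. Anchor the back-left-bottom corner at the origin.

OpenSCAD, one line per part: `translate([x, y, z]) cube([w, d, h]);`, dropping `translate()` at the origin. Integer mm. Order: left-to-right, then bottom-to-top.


cube([300, 800, 200]);
translate([300, 0, 0]) cube([300, 800, 400]);
translate([600, 0, 0]) cube([300, 800, 600]);
translate([900, 0, 0]) cube([300, 800, 800]);
translate([1200, 0, 0]) cube([300, 800, 1000]);


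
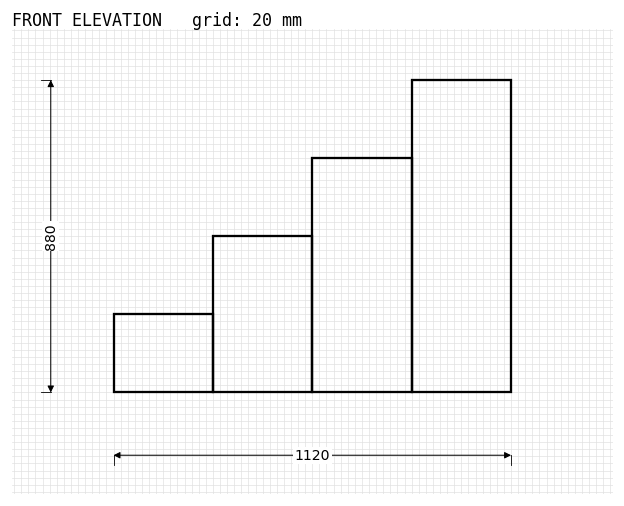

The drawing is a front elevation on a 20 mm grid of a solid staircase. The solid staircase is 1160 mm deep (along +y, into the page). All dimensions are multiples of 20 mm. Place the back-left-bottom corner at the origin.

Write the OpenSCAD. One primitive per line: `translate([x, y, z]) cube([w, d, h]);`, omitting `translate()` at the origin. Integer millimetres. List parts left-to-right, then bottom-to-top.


cube([280, 1160, 220]);
translate([280, 0, 0]) cube([280, 1160, 440]);
translate([560, 0, 0]) cube([280, 1160, 660]);
translate([840, 0, 0]) cube([280, 1160, 880]);
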